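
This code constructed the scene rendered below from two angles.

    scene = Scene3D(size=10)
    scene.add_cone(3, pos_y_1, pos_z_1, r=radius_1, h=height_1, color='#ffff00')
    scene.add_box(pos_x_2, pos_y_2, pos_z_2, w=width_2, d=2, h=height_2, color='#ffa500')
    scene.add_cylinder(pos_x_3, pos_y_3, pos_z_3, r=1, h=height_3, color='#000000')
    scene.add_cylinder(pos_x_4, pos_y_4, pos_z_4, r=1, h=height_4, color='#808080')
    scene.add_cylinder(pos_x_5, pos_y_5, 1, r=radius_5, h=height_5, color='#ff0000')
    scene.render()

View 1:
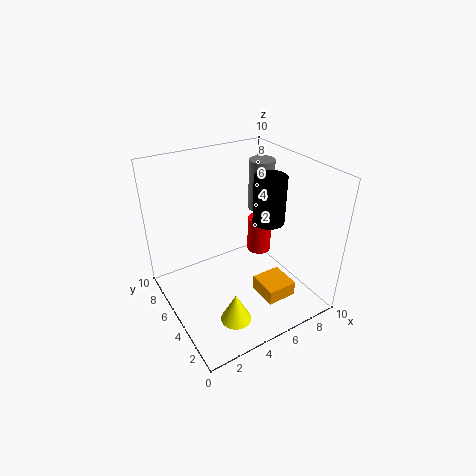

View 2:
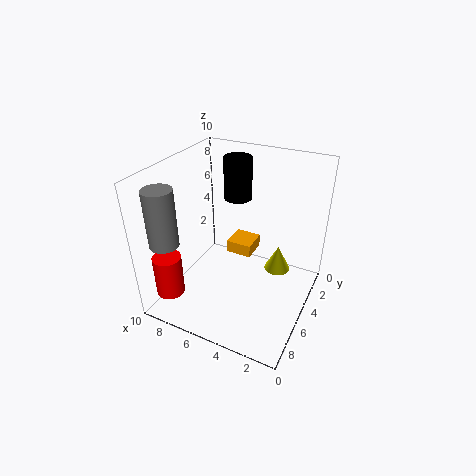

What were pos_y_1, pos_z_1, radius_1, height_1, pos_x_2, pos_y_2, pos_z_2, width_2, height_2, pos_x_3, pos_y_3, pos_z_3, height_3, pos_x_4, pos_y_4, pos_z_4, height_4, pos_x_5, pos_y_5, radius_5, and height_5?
pos_y_1 = 2
pos_z_1 = 1
radius_1 = 1
height_1 = 2
pos_x_2 = 5
pos_y_2 = 1
pos_z_2 = 2
width_2 = 2
height_2 = 1
pos_x_3 = 6
pos_y_3 = 3
pos_z_3 = 7
height_3 = 3
pos_x_4 = 9
pos_y_4 = 8
pos_z_4 = 5
height_4 = 4
pos_x_5 = 9
pos_y_5 = 8
radius_5 = 1
height_5 = 3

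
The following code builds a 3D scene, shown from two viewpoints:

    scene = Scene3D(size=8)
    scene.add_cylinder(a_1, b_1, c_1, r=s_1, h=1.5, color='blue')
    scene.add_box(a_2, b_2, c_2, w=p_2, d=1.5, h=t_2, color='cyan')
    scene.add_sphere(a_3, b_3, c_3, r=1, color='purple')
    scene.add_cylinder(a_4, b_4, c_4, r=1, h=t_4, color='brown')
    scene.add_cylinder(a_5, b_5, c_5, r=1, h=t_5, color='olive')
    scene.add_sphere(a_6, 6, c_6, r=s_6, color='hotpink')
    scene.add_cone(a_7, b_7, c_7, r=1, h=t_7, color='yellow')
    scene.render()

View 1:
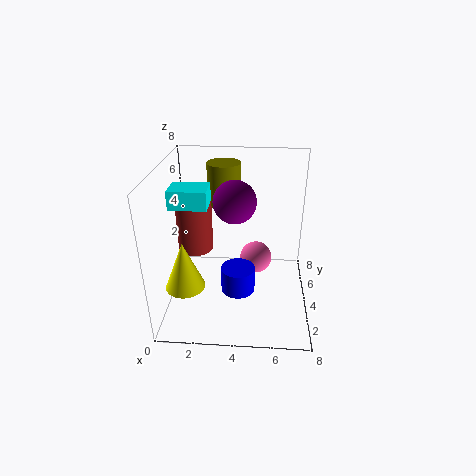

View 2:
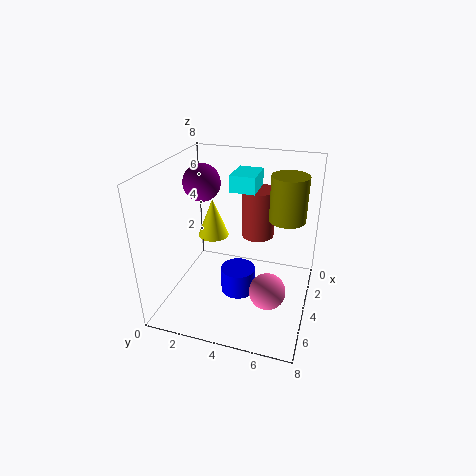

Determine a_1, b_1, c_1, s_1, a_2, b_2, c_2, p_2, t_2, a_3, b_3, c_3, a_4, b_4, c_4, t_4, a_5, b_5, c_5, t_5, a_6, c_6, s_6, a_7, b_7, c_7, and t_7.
a_1 = 4
b_1 = 4
c_1 = 0.5
s_1 = 1
a_2 = 0.5
b_2 = 3
c_2 = 6
p_2 = 2
t_2 = 1
a_3 = 4
b_3 = 2
c_3 = 7
a_4 = 1.5
b_4 = 4.5
c_4 = 3
t_4 = 3
a_5 = 3
b_5 = 6.5
c_5 = 5
t_5 = 2.5
a_6 = 5
c_6 = 1.5
s_6 = 1
a_7 = 1.5
b_7 = 1.5
c_7 = 2.5
t_7 = 2.5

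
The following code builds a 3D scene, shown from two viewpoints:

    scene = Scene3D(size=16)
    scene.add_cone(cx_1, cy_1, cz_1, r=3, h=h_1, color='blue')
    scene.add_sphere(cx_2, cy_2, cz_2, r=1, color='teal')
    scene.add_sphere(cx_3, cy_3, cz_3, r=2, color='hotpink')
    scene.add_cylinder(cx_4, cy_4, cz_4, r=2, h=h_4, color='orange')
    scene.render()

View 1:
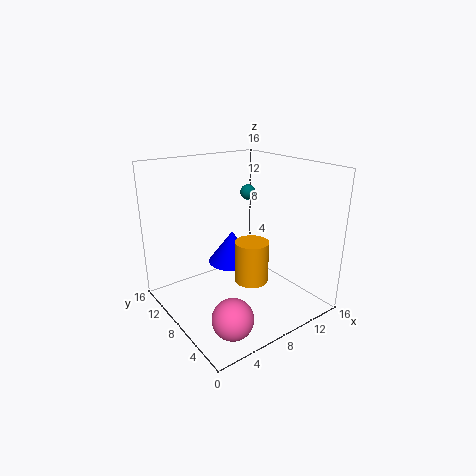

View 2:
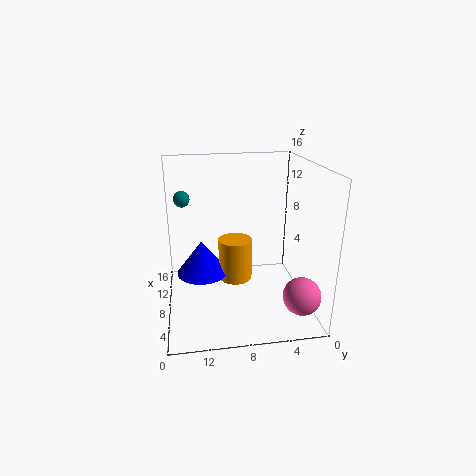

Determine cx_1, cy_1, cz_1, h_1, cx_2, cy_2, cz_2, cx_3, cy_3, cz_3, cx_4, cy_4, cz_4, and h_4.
cx_1 = 10
cy_1 = 12
cz_1 = 3
h_1 = 4
cx_2 = 14
cy_2 = 14
cz_2 = 11
cx_3 = 3
cy_3 = 2
cz_3 = 3
cx_4 = 10
cy_4 = 8
cz_4 = 2
h_4 = 5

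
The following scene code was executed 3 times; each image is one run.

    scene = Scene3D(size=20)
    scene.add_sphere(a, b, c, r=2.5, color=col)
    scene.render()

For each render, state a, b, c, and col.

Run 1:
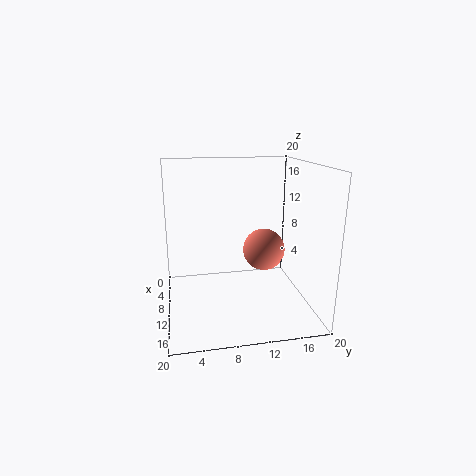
a = 16, b = 12, c = 10.5, col = 'salmon'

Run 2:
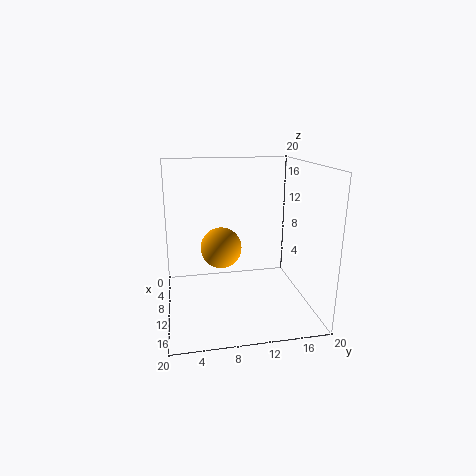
a = 14.5, b = 7, c = 10.5, col = 'orange'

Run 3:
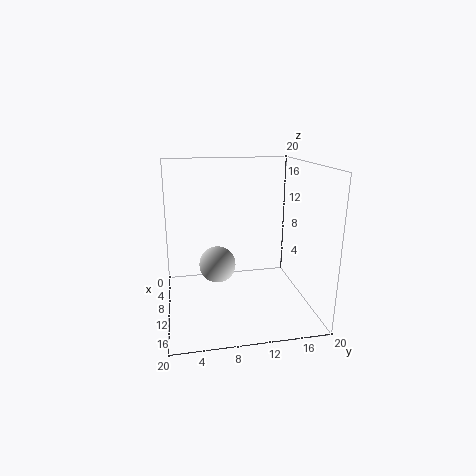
a = 10.5, b = 7, c = 6.5, col = 'lightgray'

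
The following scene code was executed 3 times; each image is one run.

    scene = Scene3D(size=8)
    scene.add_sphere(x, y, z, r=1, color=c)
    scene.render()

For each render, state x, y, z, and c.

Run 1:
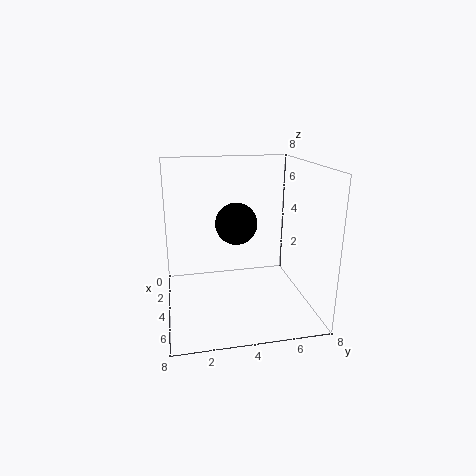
x = 6, y = 3.5, z = 5.5, c = 'black'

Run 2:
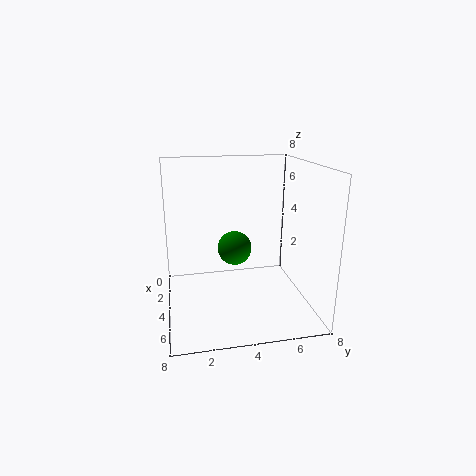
x = 3, y = 4, z = 3, c = 'green'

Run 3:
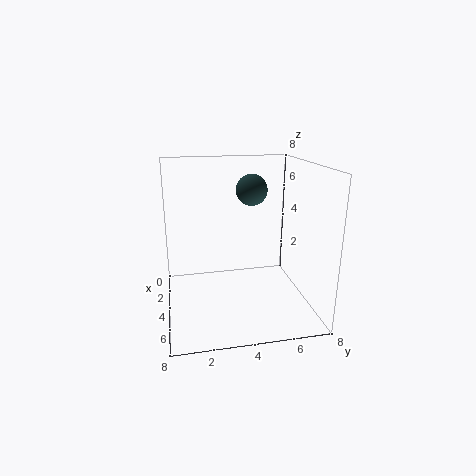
x = 1, y = 5.5, z = 6, c = 'darkslategray'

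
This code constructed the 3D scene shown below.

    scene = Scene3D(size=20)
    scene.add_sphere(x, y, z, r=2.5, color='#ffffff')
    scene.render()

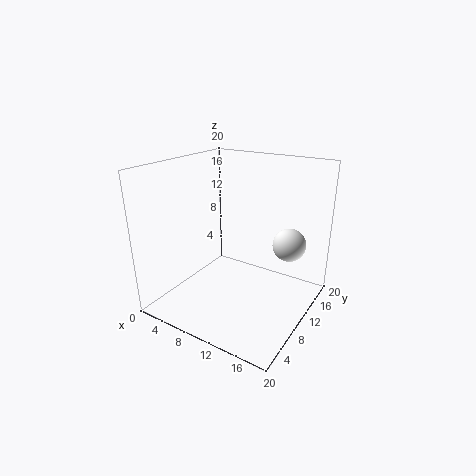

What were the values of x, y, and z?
x = 15
y = 16.5
z = 7.5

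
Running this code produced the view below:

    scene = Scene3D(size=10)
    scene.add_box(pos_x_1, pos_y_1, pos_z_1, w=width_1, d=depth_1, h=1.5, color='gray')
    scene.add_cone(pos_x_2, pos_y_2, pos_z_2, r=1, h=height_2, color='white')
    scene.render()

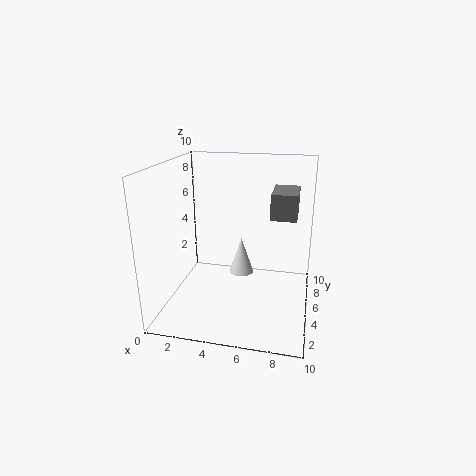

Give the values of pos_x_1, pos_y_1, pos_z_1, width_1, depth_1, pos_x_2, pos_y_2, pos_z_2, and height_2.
pos_x_1 = 7.5, pos_y_1 = 2, pos_z_1 = 7.5, width_1 = 1.5, depth_1 = 2.5, pos_x_2 = 4.5, pos_y_2 = 8.5, pos_z_2 = 0.5, height_2 = 3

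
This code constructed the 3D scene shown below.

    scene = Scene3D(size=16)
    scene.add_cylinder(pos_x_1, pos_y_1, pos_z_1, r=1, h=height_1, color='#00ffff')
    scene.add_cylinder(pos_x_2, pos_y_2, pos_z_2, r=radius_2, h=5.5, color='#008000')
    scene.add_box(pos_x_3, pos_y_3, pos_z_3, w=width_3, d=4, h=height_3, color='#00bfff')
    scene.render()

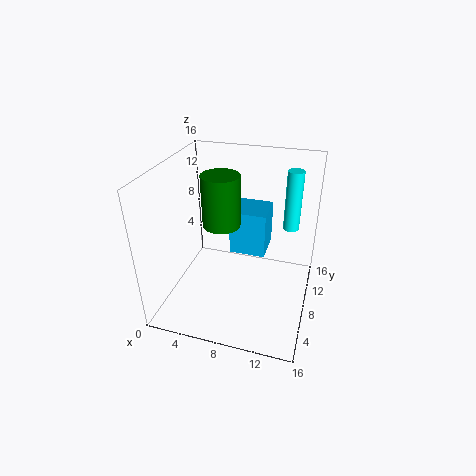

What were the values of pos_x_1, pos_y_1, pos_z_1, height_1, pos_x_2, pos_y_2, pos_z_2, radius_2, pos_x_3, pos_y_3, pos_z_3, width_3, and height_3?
pos_x_1 = 13, pos_y_1 = 14.5, pos_z_1 = 6.5, height_1 = 7.5, pos_x_2 = 6.5, pos_y_2 = 7, pos_z_2 = 10, radius_2 = 2, pos_x_3 = 7, pos_y_3 = 8, pos_z_3 = 6, width_3 = 4, height_3 = 5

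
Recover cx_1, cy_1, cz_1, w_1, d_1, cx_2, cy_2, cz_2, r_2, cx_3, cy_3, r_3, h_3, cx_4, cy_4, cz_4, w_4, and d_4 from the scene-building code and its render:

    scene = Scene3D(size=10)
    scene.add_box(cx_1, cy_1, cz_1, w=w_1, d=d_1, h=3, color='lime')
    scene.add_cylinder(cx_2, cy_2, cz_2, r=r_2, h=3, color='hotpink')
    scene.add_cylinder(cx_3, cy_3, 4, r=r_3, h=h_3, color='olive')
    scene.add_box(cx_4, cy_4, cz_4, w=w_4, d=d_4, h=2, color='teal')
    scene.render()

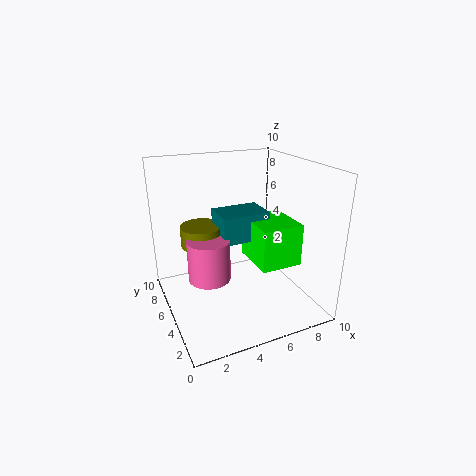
cx_1 = 6, cy_1 = 3, cz_1 = 3, w_1 = 3, d_1 = 3.5, cx_2 = 3, cy_2 = 5.5, cz_2 = 2, r_2 = 1.5, cx_3 = 3, cy_3 = 7, r_3 = 1.5, h_3 = 1.5, cx_4 = 4, cy_4 = 5, cz_4 = 4.5, w_4 = 3.5, d_4 = 2.5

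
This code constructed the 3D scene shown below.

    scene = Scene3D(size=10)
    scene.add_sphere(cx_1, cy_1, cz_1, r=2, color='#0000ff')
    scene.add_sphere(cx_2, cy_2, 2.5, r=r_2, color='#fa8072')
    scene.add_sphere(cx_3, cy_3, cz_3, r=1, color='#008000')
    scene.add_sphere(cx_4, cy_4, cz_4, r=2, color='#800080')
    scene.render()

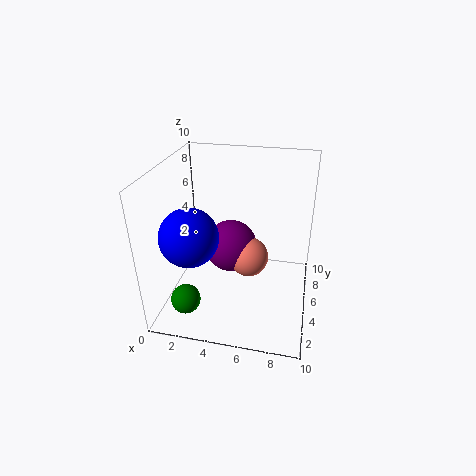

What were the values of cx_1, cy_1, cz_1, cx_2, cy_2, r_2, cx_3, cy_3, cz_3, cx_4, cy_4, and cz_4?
cx_1 = 2; cy_1 = 3.5; cz_1 = 5.5; cx_2 = 5.5; cy_2 = 6.5; r_2 = 1.5; cx_3 = 2; cy_3 = 2; cz_3 = 1.5; cx_4 = 4; cy_4 = 7; cz_4 = 3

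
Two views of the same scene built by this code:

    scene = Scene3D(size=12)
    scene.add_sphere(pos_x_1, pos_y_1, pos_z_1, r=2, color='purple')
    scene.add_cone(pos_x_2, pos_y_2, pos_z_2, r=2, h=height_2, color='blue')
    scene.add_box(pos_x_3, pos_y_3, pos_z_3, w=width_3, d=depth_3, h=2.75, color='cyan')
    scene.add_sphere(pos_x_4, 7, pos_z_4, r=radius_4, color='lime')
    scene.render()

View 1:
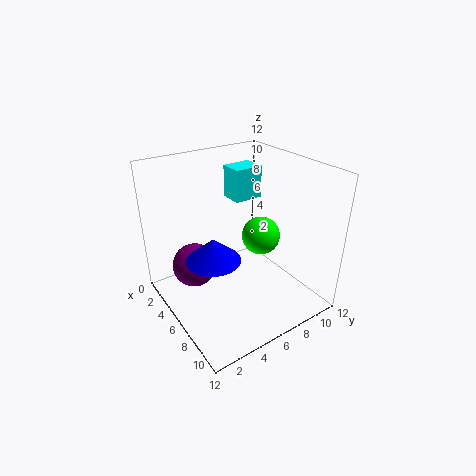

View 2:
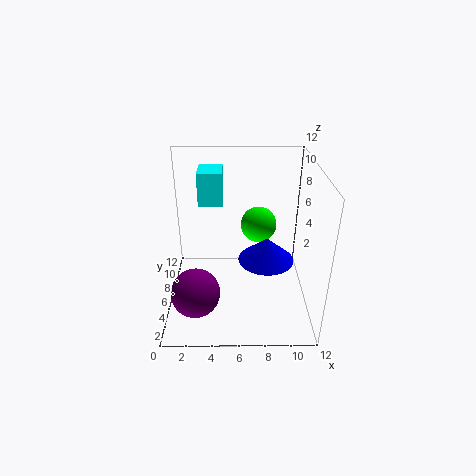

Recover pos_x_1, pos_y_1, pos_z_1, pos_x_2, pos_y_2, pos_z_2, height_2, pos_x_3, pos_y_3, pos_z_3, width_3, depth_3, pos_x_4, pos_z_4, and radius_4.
pos_x_1 = 2.5
pos_y_1 = 3.5
pos_z_1 = 2.25
pos_x_2 = 8
pos_y_2 = 2.5
pos_z_2 = 6.25
height_2 = 1.75
pos_x_3 = 2.75
pos_y_3 = 6.75
pos_z_3 = 8.5
width_3 = 2
depth_3 = 2.5
pos_x_4 = 7.75
pos_z_4 = 6.75
radius_4 = 1.5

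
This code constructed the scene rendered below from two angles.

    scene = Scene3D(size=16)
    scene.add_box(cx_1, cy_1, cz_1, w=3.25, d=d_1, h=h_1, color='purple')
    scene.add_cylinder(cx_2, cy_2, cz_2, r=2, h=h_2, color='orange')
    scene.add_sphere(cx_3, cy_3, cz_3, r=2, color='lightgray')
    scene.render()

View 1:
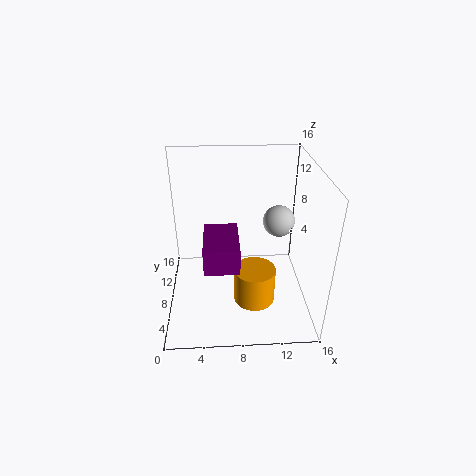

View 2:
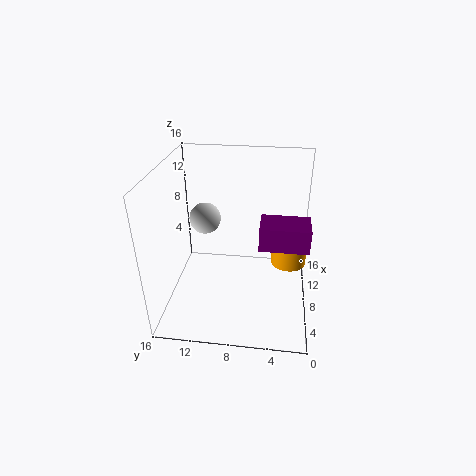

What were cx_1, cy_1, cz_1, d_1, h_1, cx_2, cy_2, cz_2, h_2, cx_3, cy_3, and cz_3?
cx_1 = 4.5; cy_1 = 0.5; cz_1 = 8.75; d_1 = 5; h_1 = 2.5; cx_2 = 9.25; cy_2 = 2.25; cz_2 = 4.5; h_2 = 3.5; cx_3 = 13.5; cy_3 = 13; cz_3 = 7.25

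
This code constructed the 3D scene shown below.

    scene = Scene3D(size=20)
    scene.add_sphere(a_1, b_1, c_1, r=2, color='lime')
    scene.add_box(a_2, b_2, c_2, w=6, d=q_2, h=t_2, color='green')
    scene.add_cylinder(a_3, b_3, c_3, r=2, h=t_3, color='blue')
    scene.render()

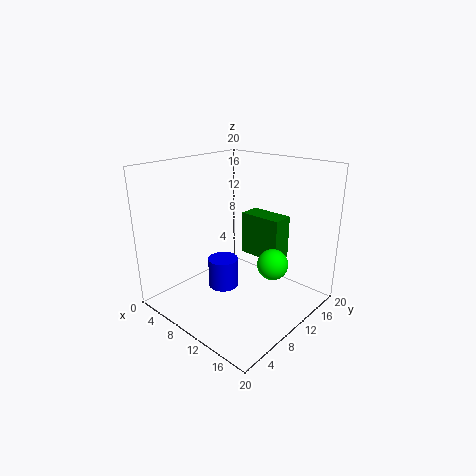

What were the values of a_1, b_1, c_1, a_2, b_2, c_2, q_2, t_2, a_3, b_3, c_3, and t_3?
a_1 = 16, b_1 = 10, c_1 = 8, a_2 = 9, b_2 = 12, c_2 = 7, q_2 = 3, t_2 = 6, a_3 = 10, b_3 = 7, c_3 = 4, t_3 = 4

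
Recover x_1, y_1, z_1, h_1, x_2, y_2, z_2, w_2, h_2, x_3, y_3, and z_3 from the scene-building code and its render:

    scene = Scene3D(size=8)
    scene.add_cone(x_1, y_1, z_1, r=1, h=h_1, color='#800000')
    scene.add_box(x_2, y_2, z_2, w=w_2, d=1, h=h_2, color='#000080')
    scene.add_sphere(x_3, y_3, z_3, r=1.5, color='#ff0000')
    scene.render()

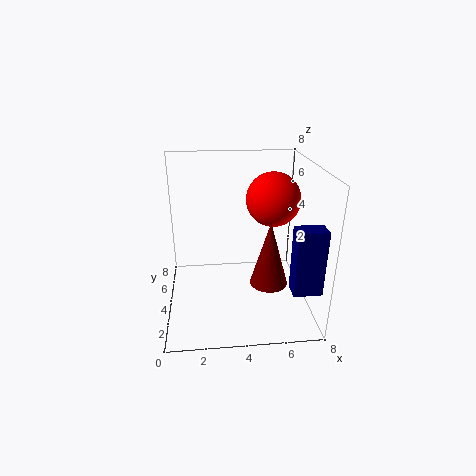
x_1 = 5.5
y_1 = 2.5
z_1 = 2
h_1 = 3.5
x_2 = 6.5
y_2 = 1
z_2 = 2
w_2 = 1.5
h_2 = 3.5
x_3 = 6
y_3 = 4.5
z_3 = 6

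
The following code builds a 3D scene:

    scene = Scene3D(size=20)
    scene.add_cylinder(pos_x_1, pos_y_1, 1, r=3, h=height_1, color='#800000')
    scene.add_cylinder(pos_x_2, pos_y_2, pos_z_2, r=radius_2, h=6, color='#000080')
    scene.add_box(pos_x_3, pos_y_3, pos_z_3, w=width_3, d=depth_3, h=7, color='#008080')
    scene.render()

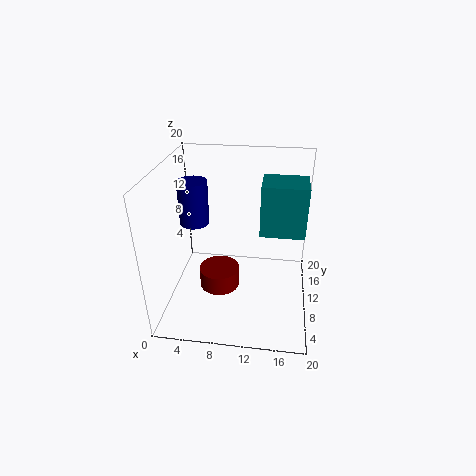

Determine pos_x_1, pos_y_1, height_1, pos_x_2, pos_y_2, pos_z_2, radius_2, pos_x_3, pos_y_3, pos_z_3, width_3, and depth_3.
pos_x_1 = 7, pos_y_1 = 11, height_1 = 3, pos_x_2 = 4, pos_y_2 = 10, pos_z_2 = 12, radius_2 = 2, pos_x_3 = 13, pos_y_3 = 9, pos_z_3 = 11, width_3 = 6, depth_3 = 5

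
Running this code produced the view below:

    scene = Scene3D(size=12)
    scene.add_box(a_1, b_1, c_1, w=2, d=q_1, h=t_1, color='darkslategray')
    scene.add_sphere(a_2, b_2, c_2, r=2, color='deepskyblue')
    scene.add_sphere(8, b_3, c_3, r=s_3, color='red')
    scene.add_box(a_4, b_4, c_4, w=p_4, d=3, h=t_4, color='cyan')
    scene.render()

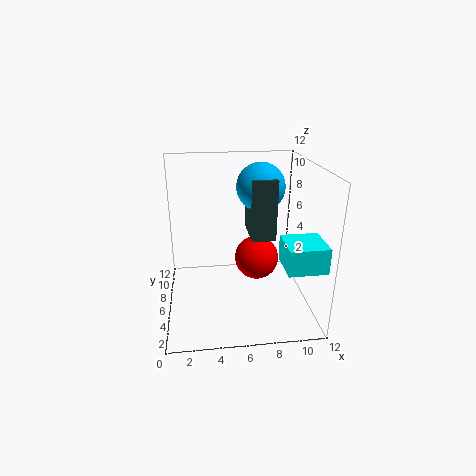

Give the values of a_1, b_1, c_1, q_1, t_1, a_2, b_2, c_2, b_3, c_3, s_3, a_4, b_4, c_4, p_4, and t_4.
a_1 = 7
b_1 = 5
c_1 = 6
q_1 = 4
t_1 = 5
a_2 = 8
b_2 = 7
c_2 = 10
b_3 = 8
c_3 = 3
s_3 = 2
a_4 = 9
b_4 = 1
c_4 = 5
p_4 = 3
t_4 = 2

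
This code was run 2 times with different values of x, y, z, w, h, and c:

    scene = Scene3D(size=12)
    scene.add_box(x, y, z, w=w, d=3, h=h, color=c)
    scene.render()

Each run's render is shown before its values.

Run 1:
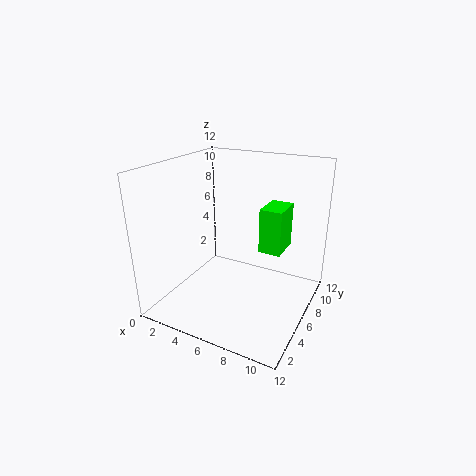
x = 7; y = 8; z = 4; w = 2; h = 4; c = 'lime'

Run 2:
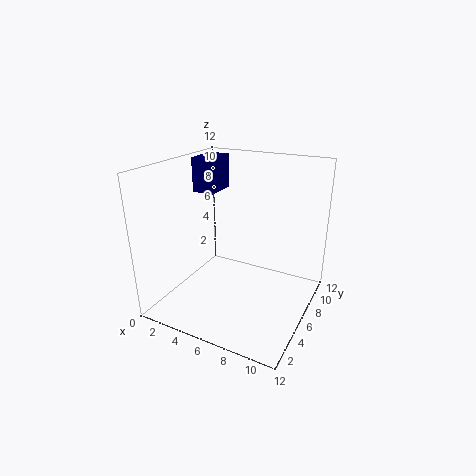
x = 1; y = 7; z = 9; w = 2; h = 3; c = 'navy'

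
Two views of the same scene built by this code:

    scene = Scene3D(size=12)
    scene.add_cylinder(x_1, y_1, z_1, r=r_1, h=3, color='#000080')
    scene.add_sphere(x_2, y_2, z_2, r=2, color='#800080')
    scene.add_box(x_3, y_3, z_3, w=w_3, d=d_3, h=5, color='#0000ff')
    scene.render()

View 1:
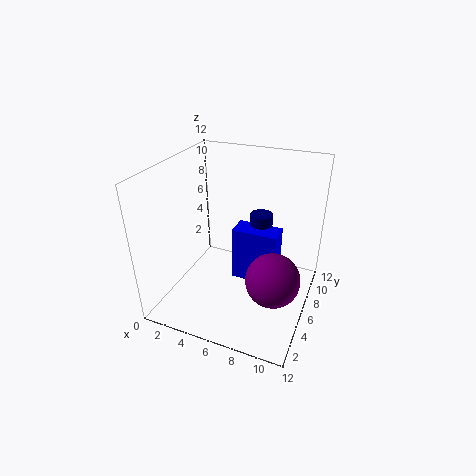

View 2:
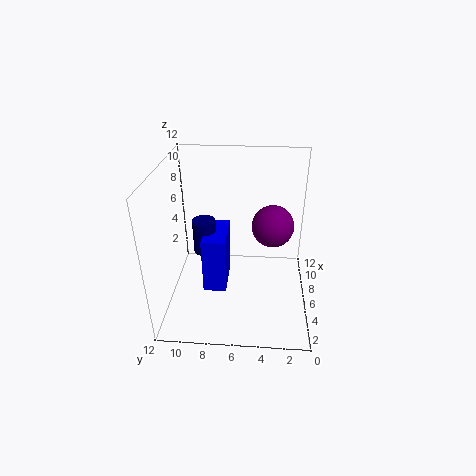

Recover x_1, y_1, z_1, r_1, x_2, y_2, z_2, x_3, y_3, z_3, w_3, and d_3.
x_1 = 7, y_1 = 9, z_1 = 4, r_1 = 1, x_2 = 10, y_2 = 3, z_2 = 5, x_3 = 5, y_3 = 7, z_3 = 1, w_3 = 4, d_3 = 2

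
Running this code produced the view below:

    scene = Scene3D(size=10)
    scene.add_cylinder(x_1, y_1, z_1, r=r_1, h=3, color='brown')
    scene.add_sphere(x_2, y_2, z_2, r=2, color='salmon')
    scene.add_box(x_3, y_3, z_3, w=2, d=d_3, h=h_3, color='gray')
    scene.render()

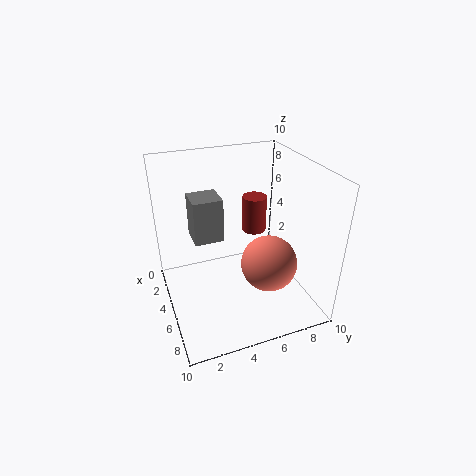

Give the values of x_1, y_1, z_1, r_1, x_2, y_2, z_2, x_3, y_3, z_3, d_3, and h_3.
x_1 = 1
y_1 = 8
z_1 = 3
r_1 = 1
x_2 = 6
y_2 = 7
z_2 = 3
x_3 = 3
y_3 = 2
z_3 = 5
d_3 = 2
h_3 = 3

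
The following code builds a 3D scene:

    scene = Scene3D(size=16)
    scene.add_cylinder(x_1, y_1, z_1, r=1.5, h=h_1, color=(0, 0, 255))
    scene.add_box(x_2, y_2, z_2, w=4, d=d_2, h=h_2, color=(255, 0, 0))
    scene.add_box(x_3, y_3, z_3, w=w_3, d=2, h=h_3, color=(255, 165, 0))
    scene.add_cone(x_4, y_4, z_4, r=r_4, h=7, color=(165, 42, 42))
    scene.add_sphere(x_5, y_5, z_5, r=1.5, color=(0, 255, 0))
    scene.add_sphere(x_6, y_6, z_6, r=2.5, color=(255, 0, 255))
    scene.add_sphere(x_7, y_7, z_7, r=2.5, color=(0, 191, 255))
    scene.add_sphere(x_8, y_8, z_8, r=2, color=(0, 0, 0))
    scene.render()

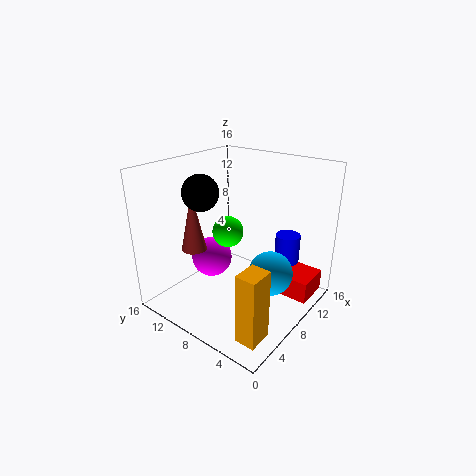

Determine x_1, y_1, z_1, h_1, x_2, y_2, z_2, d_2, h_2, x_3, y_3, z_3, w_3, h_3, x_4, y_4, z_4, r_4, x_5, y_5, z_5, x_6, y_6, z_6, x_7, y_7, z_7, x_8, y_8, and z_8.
x_1 = 14; y_1 = 5; z_1 = 0.5; h_1 = 6.5; x_2 = 10.5; y_2 = 0.5; z_2 = 1; d_2 = 4.5; h_2 = 2.5; x_3 = 0.5; y_3 = 0.5; z_3 = 2; w_3 = 2.5; h_3 = 7; x_4 = 6.5; y_4 = 13.5; z_4 = 5.5; r_4 = 1.5; x_5 = 4.5; y_5 = 6.5; z_5 = 10.5; x_6 = 9; y_6 = 13; z_6 = 3.5; x_7 = 9.5; y_7 = 4.5; z_7 = 4; x_8 = 6; y_8 = 11.5; z_8 = 13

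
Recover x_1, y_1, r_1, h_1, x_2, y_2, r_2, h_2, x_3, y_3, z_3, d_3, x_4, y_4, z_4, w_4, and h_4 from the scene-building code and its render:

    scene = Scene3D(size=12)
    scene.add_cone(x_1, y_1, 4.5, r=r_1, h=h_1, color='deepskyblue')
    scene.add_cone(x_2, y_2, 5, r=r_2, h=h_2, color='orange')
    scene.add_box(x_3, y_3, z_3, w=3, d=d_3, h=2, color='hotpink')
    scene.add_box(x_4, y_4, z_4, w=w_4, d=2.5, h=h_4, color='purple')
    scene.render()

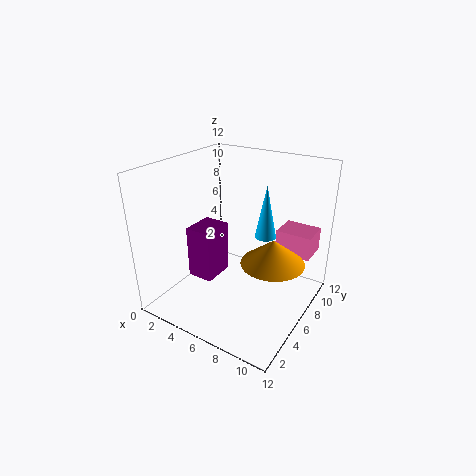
x_1 = 6.5; y_1 = 10; r_1 = 1; h_1 = 5; x_2 = 9.5; y_2 = 5.5; r_2 = 2.5; h_2 = 2; x_3 = 8.5; y_3 = 8; z_3 = 4.5; d_3 = 2.5; x_4 = 4; y_4 = 2; z_4 = 4; w_4 = 2; h_4 = 4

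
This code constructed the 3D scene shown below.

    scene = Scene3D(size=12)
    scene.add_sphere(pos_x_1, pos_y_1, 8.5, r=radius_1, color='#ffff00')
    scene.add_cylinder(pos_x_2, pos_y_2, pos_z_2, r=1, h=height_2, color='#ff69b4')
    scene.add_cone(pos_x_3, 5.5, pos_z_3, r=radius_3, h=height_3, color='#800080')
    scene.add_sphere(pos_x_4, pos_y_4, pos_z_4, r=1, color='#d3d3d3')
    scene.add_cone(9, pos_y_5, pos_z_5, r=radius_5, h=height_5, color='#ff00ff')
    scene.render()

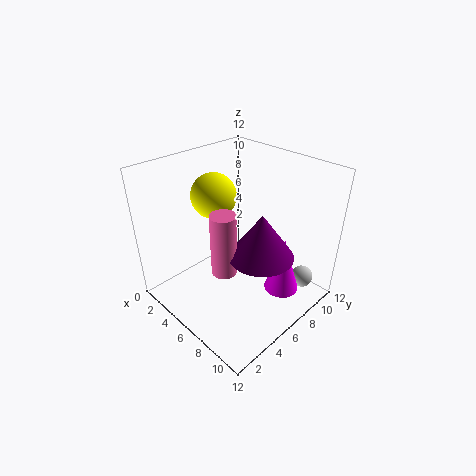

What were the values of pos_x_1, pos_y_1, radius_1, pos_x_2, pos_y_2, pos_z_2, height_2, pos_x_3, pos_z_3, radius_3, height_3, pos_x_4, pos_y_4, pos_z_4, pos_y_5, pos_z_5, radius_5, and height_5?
pos_x_1 = 2.5; pos_y_1 = 6.5; radius_1 = 2; pos_x_2 = 7; pos_y_2 = 3.5; pos_z_2 = 4.5; height_2 = 5; pos_x_3 = 9; pos_z_3 = 6; radius_3 = 2.5; height_3 = 3.5; pos_x_4 = 9.5; pos_y_4 = 11; pos_z_4 = 1; pos_y_5 = 8.5; pos_z_5 = 1; radius_5 = 1.5; height_5 = 5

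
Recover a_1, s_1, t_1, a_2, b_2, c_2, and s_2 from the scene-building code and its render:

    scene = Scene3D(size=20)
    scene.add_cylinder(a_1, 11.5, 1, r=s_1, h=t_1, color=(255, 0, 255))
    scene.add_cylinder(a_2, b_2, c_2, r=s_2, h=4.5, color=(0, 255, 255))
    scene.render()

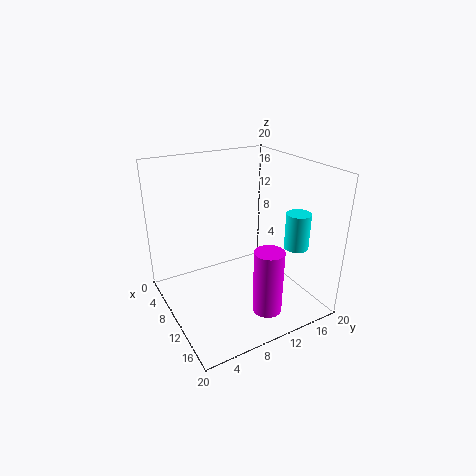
a_1 = 15.5
s_1 = 2
t_1 = 9
a_2 = 17.5
b_2 = 14
c_2 = 11
s_2 = 1.5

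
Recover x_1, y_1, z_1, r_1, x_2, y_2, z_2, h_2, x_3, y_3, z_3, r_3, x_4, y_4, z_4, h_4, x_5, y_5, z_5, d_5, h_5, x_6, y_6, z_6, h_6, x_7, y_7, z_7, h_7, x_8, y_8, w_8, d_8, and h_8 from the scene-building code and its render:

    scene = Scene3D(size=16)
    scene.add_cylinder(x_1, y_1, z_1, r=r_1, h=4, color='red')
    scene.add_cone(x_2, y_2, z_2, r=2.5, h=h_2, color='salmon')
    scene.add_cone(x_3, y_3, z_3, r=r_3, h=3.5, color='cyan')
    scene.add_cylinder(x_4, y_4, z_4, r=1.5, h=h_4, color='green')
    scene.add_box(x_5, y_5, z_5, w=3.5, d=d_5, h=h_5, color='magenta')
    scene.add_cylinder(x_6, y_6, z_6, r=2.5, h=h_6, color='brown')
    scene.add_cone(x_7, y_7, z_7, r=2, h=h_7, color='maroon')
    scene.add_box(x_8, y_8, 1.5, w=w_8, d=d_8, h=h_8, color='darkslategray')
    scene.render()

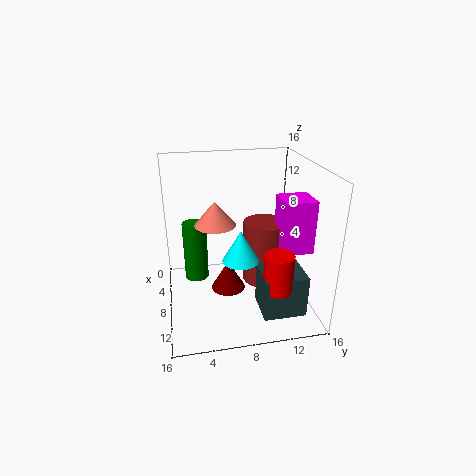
x_1 = 13.5
y_1 = 11
z_1 = 4.5
r_1 = 1.5
x_2 = 4
y_2 = 6
z_2 = 8
h_2 = 3
x_3 = 9.5
y_3 = 8
z_3 = 6
r_3 = 2
x_4 = 3
y_4 = 3.5
z_4 = 0.5
h_4 = 7.5
x_5 = 7
y_5 = 12.5
z_5 = 6.5
d_5 = 3.5
h_5 = 6
x_6 = 6.5
y_6 = 11.5
z_6 = 1.5
h_6 = 7.5
x_7 = 7
y_7 = 7
z_7 = 1
h_7 = 3.5
x_8 = 10.5
y_8 = 9.5
w_8 = 4
d_8 = 4.5
h_8 = 4.5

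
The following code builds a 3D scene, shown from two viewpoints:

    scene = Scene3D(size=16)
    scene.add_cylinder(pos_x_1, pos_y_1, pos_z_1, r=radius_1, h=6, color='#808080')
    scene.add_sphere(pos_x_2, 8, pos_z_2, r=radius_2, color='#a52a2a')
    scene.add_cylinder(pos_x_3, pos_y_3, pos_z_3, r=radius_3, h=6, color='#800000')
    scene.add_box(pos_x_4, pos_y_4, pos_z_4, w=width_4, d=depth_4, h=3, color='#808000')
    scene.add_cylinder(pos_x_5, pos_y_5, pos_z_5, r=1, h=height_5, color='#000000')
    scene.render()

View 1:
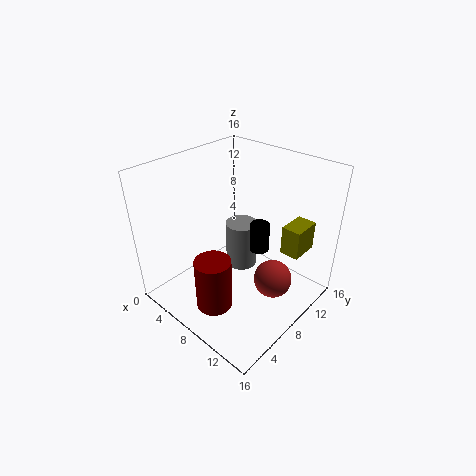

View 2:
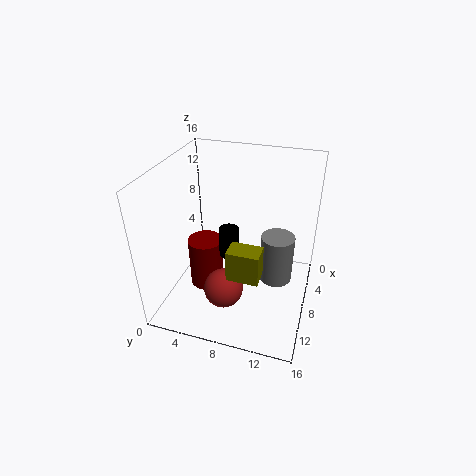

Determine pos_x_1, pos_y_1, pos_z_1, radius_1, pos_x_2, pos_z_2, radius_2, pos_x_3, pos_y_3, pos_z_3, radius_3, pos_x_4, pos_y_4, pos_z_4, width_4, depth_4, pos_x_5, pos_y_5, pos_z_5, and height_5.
pos_x_1 = 5; pos_y_1 = 12; pos_z_1 = 1; radius_1 = 2; pos_x_2 = 13; pos_z_2 = 5; radius_2 = 2; pos_x_3 = 8; pos_y_3 = 4; pos_z_3 = 1; radius_3 = 2; pos_x_4 = 13; pos_y_4 = 9; pos_z_4 = 8; width_4 = 2; depth_4 = 3; pos_x_5 = 11; pos_y_5 = 8; pos_z_5 = 8; height_5 = 3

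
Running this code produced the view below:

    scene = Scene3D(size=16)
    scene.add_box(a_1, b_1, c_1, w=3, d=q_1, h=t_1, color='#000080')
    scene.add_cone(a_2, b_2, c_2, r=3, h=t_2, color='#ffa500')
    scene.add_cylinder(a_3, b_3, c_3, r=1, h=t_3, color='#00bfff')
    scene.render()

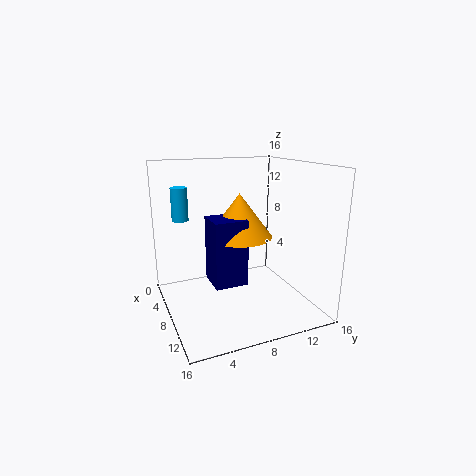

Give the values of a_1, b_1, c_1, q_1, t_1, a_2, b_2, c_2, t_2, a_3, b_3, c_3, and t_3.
a_1 = 12
b_1 = 3
c_1 = 6
q_1 = 3
t_1 = 6
a_2 = 13
b_2 = 6
c_2 = 10
t_2 = 4
a_3 = 2
b_3 = 3
c_3 = 9
t_3 = 4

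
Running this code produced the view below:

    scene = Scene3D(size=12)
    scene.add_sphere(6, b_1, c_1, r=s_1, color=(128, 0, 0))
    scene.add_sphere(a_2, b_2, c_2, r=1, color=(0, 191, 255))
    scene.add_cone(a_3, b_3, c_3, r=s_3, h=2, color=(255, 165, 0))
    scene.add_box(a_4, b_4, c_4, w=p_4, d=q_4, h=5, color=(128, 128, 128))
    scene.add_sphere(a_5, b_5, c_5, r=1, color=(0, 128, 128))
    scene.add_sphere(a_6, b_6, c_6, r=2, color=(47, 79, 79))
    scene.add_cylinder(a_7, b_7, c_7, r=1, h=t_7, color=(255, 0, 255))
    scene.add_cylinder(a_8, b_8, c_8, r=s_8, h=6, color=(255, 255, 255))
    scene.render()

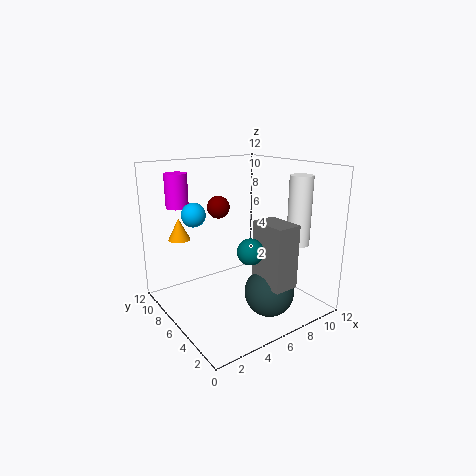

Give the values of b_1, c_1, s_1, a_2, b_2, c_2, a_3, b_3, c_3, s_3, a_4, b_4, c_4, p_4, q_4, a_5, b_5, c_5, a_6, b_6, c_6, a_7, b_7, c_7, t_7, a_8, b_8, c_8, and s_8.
b_1 = 9
c_1 = 8
s_1 = 1
a_2 = 3
b_2 = 8
c_2 = 8
a_3 = 3
b_3 = 11
c_3 = 5
s_3 = 1
a_4 = 6
b_4 = 1
c_4 = 3
p_4 = 2
q_4 = 3
a_5 = 5
b_5 = 3
c_5 = 6
a_6 = 7
b_6 = 3
c_6 = 2
a_7 = 3
b_7 = 11
c_7 = 8
t_7 = 3
a_8 = 11
b_8 = 4
c_8 = 5
s_8 = 1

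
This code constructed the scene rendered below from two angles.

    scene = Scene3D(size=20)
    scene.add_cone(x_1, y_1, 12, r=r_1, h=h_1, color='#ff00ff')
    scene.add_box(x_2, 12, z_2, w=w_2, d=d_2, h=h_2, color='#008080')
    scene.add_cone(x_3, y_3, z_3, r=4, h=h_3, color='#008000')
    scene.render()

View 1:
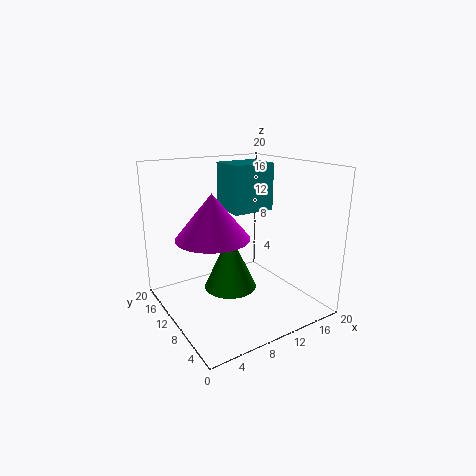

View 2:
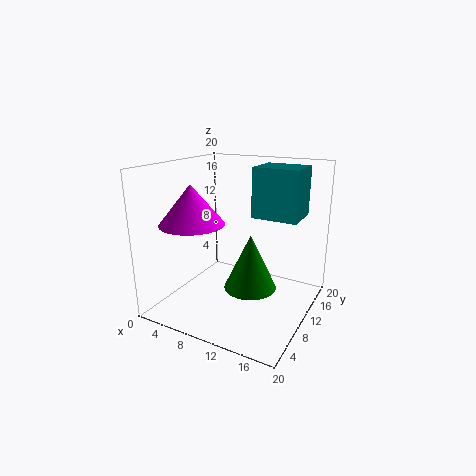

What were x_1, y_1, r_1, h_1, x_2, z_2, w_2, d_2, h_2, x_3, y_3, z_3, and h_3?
x_1 = 4.5
y_1 = 7
r_1 = 4.5
h_1 = 5.5
x_2 = 11
z_2 = 12.5
w_2 = 6.5
d_2 = 5.5
h_2 = 7
x_3 = 10.5
y_3 = 13
z_3 = 1
h_3 = 8.5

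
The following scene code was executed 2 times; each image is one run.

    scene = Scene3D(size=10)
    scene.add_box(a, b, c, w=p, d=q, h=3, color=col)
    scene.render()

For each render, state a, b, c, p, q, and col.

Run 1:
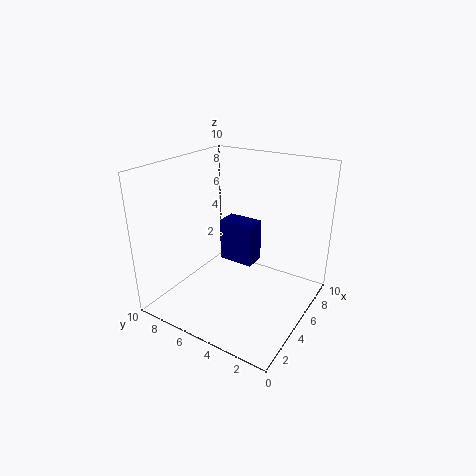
a = 5, b = 4, c = 3, p = 1.5, q = 2.5, col = 'navy'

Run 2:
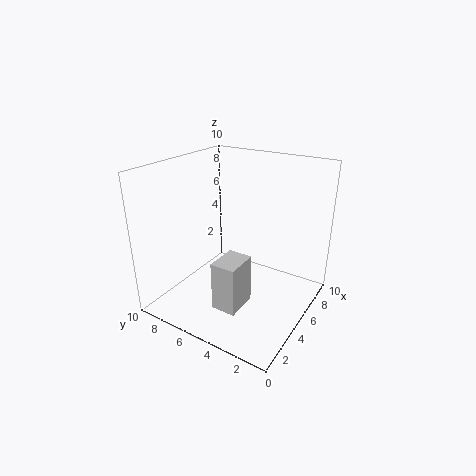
a = 0.5, b = 2.5, c = 2.5, p = 2, q = 1.5, col = 'lightgray'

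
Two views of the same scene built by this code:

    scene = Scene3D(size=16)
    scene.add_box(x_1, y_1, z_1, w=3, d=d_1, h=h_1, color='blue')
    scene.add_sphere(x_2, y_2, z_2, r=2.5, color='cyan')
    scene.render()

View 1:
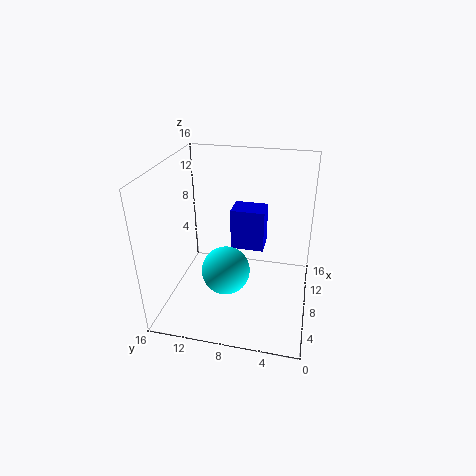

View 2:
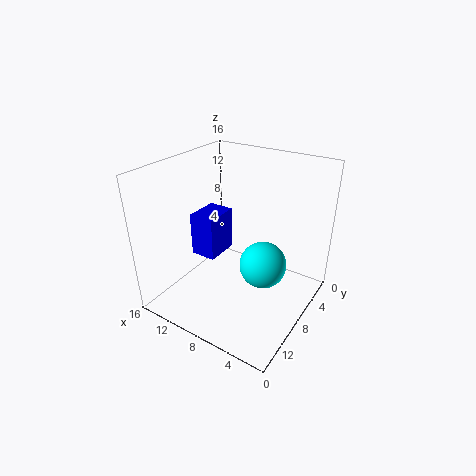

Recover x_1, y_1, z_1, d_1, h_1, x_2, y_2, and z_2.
x_1 = 10.5
y_1 = 5.5
z_1 = 5
d_1 = 4
h_1 = 5
x_2 = 4.5
y_2 = 8.5
z_2 = 6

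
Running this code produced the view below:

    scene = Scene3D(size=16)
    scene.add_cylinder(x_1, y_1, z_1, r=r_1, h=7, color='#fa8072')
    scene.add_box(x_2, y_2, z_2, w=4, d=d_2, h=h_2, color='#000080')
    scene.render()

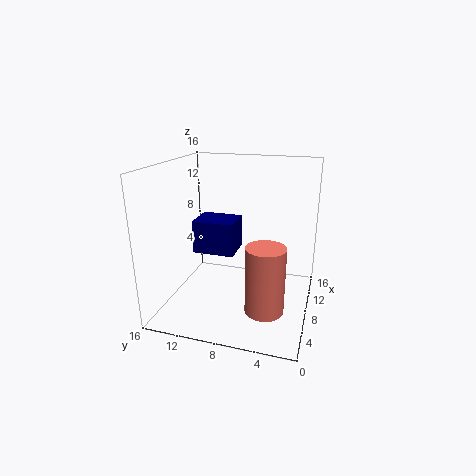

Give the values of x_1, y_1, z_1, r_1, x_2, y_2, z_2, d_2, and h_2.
x_1 = 4, y_1 = 4, z_1 = 2, r_1 = 2, x_2 = 9, y_2 = 9, z_2 = 5, d_2 = 5, h_2 = 4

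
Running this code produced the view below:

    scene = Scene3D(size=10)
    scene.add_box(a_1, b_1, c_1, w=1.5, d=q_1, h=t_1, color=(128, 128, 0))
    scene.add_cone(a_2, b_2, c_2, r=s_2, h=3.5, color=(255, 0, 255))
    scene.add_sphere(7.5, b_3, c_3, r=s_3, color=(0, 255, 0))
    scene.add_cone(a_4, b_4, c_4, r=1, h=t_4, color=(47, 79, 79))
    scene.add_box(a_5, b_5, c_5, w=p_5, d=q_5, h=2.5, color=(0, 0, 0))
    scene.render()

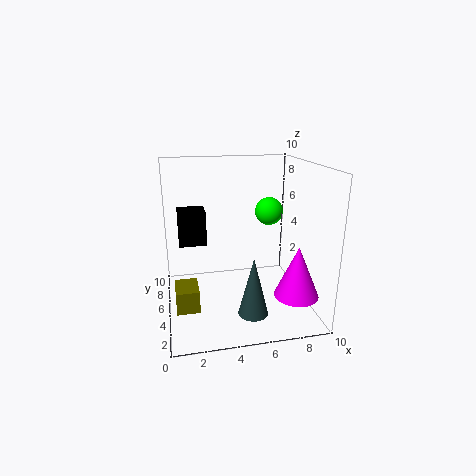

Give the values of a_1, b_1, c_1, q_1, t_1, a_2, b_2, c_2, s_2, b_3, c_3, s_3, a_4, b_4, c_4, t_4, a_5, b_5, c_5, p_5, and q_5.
a_1 = 0.5; b_1 = 2.5; c_1 = 1; q_1 = 2; t_1 = 1.5; a_2 = 8.5; b_2 = 2.5; c_2 = 1.5; s_2 = 1.5; b_3 = 6; c_3 = 6.5; s_3 = 1; a_4 = 5.5; b_4 = 2.5; c_4 = 0.5; t_4 = 4; a_5 = 1; b_5 = 6.5; c_5 = 4; p_5 = 2; q_5 = 2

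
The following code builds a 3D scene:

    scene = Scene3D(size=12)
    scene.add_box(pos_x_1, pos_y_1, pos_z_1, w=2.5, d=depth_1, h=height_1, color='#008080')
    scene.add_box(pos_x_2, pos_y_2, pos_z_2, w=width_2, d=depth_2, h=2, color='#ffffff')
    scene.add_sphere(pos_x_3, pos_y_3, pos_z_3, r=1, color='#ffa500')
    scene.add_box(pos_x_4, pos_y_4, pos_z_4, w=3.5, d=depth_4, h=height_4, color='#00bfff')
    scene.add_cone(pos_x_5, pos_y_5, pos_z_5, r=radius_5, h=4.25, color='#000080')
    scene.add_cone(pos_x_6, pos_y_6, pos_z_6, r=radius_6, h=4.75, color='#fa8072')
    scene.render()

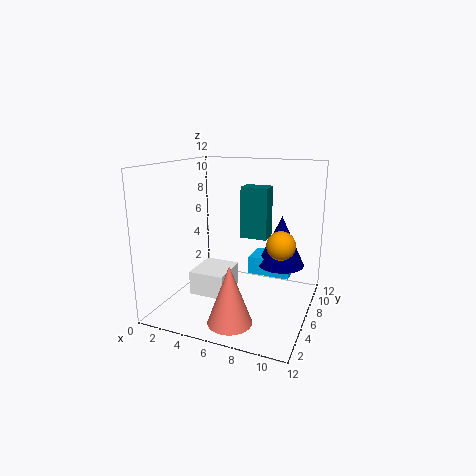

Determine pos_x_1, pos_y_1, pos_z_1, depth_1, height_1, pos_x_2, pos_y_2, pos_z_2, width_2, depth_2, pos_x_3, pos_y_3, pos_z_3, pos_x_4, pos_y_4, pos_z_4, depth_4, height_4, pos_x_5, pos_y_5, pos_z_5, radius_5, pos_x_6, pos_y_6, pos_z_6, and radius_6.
pos_x_1 = 5, pos_y_1 = 9, pos_z_1 = 5, depth_1 = 1.75, height_1 = 4.75, pos_x_2 = 2.5, pos_y_2 = 3.75, pos_z_2 = 1.25, width_2 = 3, depth_2 = 3.5, pos_x_3 = 10.5, pos_y_3 = 2.75, pos_z_3 = 7, pos_x_4 = 6.75, pos_y_4 = 6.5, pos_z_4 = 2.75, depth_4 = 2.5, height_4 = 1.5, pos_x_5 = 9.25, pos_y_5 = 7.75, pos_z_5 = 3.5, radius_5 = 2, pos_x_6 = 6.75, pos_y_6 = 2.5, pos_z_6 = 0.25, radius_6 = 1.75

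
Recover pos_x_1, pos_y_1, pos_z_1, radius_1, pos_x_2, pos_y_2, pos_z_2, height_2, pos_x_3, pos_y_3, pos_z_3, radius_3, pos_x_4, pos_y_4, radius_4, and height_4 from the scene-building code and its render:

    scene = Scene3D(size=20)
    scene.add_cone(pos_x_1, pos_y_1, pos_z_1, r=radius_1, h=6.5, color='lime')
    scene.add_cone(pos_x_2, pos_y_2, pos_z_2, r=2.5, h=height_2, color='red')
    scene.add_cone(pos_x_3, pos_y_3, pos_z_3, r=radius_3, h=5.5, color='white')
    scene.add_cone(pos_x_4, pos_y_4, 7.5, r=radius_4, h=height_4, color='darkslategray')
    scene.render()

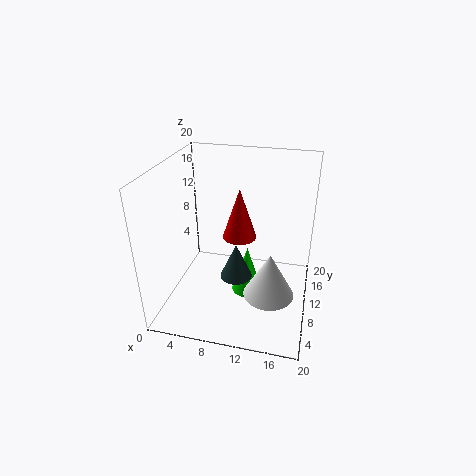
pos_x_1 = 12, pos_y_1 = 7, pos_z_1 = 4, radius_1 = 2, pos_x_2 = 9.5, pos_y_2 = 13, pos_z_2 = 8.5, height_2 = 7.5, pos_x_3 = 15.5, pos_y_3 = 3, pos_z_3 = 7, radius_3 = 3, pos_x_4 = 11, pos_y_4 = 5, radius_4 = 2, height_4 = 4.5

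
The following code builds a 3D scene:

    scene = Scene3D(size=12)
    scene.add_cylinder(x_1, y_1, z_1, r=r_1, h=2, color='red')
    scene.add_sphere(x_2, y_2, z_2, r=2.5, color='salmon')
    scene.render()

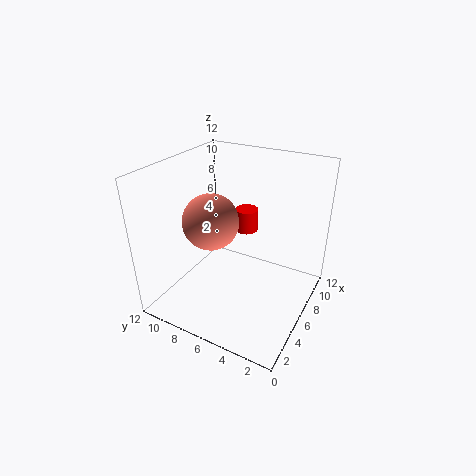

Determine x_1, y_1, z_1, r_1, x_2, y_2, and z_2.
x_1 = 8.5, y_1 = 6.5, z_1 = 5.5, r_1 = 1, x_2 = 6.5, y_2 = 9, z_2 = 6.5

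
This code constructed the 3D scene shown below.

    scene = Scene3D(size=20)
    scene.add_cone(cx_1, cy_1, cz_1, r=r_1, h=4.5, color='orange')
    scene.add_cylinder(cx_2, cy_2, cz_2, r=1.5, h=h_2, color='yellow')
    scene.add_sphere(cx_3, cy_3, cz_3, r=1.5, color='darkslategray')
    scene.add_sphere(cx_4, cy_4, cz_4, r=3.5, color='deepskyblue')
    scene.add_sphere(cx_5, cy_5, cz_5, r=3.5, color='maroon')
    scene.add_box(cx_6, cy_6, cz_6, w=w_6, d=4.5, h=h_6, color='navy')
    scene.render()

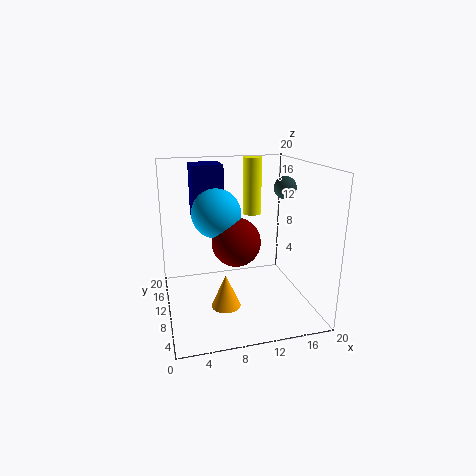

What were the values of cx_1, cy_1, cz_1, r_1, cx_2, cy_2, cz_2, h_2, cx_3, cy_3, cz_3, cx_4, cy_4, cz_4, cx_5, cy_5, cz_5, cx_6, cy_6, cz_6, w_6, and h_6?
cx_1 = 7.5; cy_1 = 7; cz_1 = 1.5; r_1 = 2; cx_2 = 14.5; cy_2 = 18; cz_2 = 11; h_2 = 9; cx_3 = 16; cy_3 = 8.5; cz_3 = 17; cx_4 = 7.5; cy_4 = 12.5; cz_4 = 13; cx_5 = 10; cy_5 = 11; cz_5 = 9; cx_6 = 4.5; cy_6 = 14; cz_6 = 11.5; w_6 = 4.5; h_6 = 8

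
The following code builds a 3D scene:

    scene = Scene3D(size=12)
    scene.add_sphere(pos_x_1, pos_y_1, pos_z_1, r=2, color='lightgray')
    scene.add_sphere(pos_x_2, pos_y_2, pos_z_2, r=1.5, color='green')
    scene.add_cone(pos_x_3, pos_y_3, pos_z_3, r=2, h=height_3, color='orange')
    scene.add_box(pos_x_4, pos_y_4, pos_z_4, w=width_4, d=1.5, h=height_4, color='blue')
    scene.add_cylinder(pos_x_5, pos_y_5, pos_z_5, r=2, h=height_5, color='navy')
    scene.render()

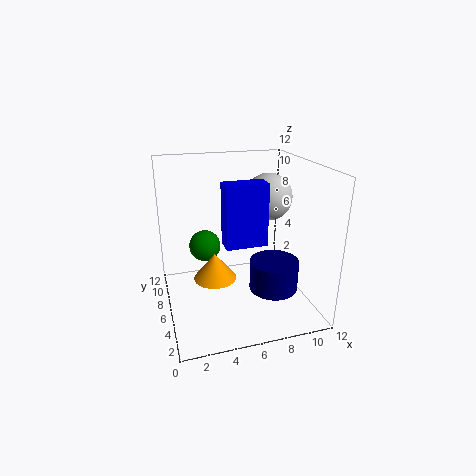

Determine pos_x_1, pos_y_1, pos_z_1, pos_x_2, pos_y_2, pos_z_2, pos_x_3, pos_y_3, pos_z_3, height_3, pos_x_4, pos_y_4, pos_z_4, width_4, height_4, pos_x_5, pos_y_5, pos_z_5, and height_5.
pos_x_1 = 9; pos_y_1 = 7; pos_z_1 = 9; pos_x_2 = 4; pos_y_2 = 10.5; pos_z_2 = 3.5; pos_x_3 = 4.5; pos_y_3 = 8.5; pos_z_3 = 1; height_3 = 2.5; pos_x_4 = 4; pos_y_4 = 2; pos_z_4 = 7; width_4 = 3; height_4 = 4.5; pos_x_5 = 8.5; pos_y_5 = 4; pos_z_5 = 2; height_5 = 2.5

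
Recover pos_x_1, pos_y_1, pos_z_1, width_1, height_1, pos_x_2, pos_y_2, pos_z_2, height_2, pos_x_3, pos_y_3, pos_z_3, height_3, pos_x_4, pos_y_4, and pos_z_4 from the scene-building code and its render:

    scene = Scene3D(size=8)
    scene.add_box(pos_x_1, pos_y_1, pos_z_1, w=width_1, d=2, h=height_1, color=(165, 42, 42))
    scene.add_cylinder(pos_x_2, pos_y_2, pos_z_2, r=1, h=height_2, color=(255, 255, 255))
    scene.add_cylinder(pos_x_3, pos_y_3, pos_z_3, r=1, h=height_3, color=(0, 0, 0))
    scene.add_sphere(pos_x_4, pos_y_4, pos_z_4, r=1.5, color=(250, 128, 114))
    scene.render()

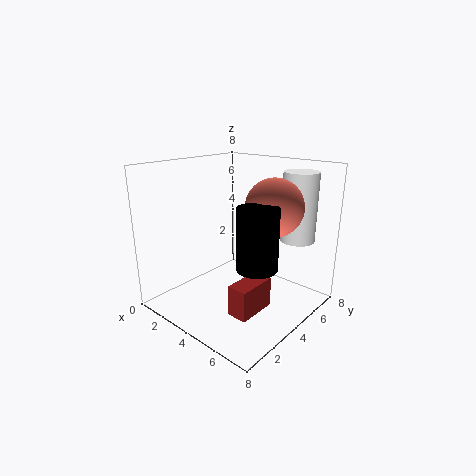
pos_x_1 = 6, pos_y_1 = 1, pos_z_1 = 1.5, width_1 = 1, height_1 = 1.5, pos_x_2 = 6, pos_y_2 = 7, pos_z_2 = 3.5, height_2 = 4, pos_x_3 = 6.5, pos_y_3 = 2.5, pos_z_3 = 3.5, height_3 = 3, pos_x_4 = 6, pos_y_4 = 4.5, pos_z_4 = 6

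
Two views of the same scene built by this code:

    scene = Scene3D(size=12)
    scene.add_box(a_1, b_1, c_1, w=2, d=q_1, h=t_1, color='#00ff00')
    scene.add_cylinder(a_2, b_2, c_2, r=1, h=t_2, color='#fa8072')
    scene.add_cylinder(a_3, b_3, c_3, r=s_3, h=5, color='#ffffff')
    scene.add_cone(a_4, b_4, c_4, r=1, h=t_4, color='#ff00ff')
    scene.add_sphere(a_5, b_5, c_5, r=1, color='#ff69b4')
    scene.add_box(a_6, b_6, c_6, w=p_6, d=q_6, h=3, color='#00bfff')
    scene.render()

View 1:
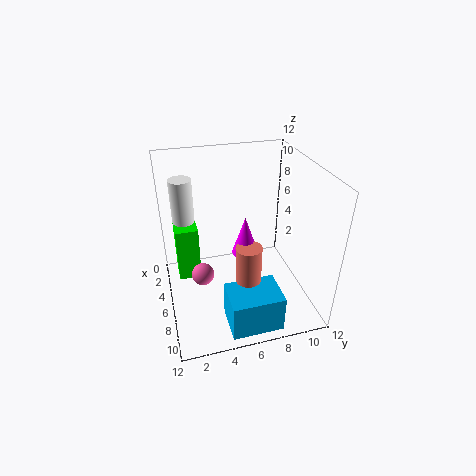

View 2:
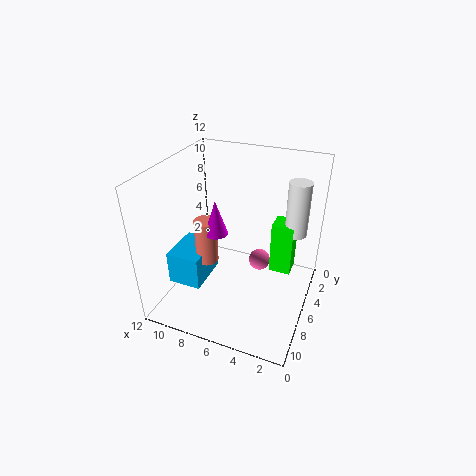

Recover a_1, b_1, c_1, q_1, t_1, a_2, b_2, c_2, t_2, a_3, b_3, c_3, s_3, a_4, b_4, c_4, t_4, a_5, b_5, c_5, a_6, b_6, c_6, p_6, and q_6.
a_1 = 2
b_1 = 1
c_1 = 1
q_1 = 2
t_1 = 5
a_2 = 9
b_2 = 6
c_2 = 3
t_2 = 4
a_3 = 2
b_3 = 2
c_3 = 5
s_3 = 1
a_4 = 8
b_4 = 6
c_4 = 6
t_4 = 3
a_5 = 5
b_5 = 3
c_5 = 2
a_6 = 9
b_6 = 4
c_6 = 1
p_6 = 3
q_6 = 4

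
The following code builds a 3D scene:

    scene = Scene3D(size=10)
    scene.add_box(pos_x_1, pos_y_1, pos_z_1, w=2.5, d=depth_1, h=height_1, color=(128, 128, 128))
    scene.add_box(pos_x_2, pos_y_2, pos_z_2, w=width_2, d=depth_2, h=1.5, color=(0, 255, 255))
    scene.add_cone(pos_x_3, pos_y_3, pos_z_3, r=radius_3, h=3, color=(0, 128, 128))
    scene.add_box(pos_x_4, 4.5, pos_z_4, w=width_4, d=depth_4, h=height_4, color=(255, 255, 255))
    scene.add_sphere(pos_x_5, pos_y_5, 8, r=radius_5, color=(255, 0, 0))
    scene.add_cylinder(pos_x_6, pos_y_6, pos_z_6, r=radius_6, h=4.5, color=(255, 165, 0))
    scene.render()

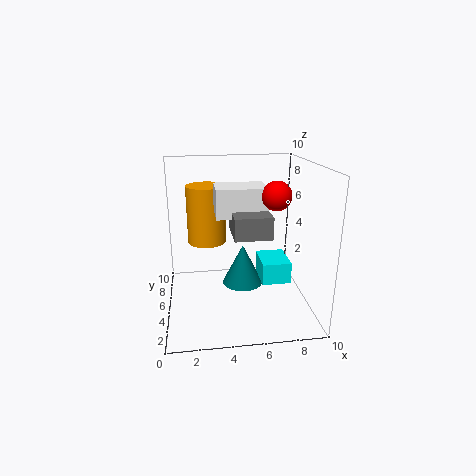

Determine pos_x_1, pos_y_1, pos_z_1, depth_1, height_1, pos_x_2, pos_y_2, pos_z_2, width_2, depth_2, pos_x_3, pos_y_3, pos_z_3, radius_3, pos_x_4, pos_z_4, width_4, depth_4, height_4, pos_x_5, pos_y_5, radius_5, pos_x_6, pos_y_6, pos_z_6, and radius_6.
pos_x_1 = 4.5
pos_y_1 = 3
pos_z_1 = 5.5
depth_1 = 3
height_1 = 1.5
pos_x_2 = 6.5
pos_y_2 = 3.5
pos_z_2 = 2
width_2 = 2
depth_2 = 2.5
pos_x_3 = 5.5
pos_y_3 = 6
pos_z_3 = 1
radius_3 = 1.5
pos_x_4 = 3.5
pos_z_4 = 6.5
width_4 = 3.5
depth_4 = 2.5
height_4 = 2
pos_x_5 = 7.5
pos_y_5 = 4.5
radius_5 = 1
pos_x_6 = 3
pos_y_6 = 8.5
pos_z_6 = 3.5
radius_6 = 1.5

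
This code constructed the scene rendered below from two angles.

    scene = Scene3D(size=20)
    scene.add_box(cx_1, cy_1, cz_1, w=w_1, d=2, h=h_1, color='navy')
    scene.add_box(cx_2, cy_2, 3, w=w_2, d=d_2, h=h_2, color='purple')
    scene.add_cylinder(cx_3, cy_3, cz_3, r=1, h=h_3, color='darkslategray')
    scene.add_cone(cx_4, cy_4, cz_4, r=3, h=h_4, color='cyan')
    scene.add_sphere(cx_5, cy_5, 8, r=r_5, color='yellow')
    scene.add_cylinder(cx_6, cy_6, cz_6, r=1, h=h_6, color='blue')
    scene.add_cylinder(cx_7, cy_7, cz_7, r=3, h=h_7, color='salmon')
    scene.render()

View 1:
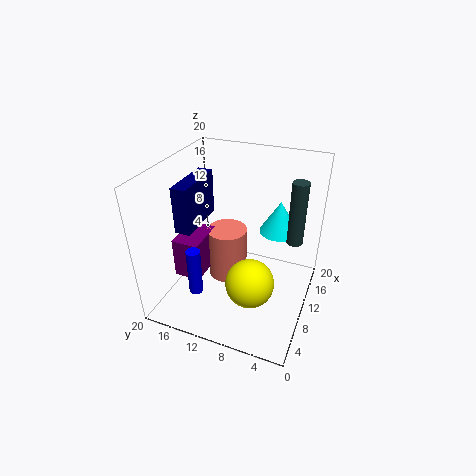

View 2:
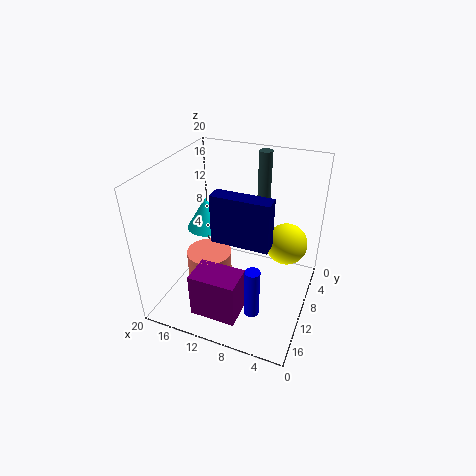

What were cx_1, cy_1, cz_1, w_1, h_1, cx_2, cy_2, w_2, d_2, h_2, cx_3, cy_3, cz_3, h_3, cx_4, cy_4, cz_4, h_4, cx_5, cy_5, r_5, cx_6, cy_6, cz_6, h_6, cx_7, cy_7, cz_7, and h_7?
cx_1 = 4, cy_1 = 14, cz_1 = 13, w_1 = 7, h_1 = 6, cx_2 = 7, cy_2 = 15, w_2 = 6, d_2 = 4, h_2 = 6, cx_3 = 9, cy_3 = 2, cz_3 = 12, h_3 = 8, cx_4 = 17, cy_4 = 6, cz_4 = 8, h_4 = 5, cx_5 = 4, cy_5 = 6, r_5 = 3, cx_6 = 6, cy_6 = 15, cz_6 = 2, h_6 = 7, cx_7 = 13, cy_7 = 13, cz_7 = 1, h_7 = 8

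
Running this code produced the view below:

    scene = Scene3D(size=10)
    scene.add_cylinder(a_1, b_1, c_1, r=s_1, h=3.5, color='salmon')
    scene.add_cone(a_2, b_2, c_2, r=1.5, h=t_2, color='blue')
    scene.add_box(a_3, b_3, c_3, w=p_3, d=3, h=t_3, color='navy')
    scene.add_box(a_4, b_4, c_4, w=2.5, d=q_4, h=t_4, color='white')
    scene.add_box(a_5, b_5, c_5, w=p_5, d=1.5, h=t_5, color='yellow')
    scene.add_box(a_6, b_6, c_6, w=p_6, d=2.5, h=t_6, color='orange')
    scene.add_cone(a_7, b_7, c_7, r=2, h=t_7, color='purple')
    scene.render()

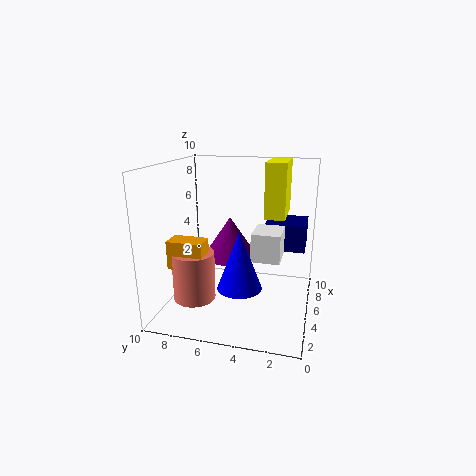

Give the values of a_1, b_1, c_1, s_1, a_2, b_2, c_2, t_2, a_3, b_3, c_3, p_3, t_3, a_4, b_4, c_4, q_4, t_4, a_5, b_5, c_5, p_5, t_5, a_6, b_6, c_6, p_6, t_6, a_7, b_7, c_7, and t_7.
a_1 = 4, b_1 = 8, c_1 = 0.5, s_1 = 1.5, a_2 = 3.5, b_2 = 4.5, c_2 = 2, t_2 = 4, a_3 = 7, b_3 = 0.5, c_3 = 3.5, p_3 = 3, t_3 = 2, a_4 = 4.5, b_4 = 2, c_4 = 3.5, q_4 = 2, t_4 = 2, a_5 = 6.5, b_5 = 2, c_5 = 6, p_5 = 3.5, t_5 = 4, a_6 = 3, b_6 = 7, c_6 = 3, p_6 = 1.5, t_6 = 2, a_7 = 6.5, b_7 = 6, c_7 = 3, t_7 = 3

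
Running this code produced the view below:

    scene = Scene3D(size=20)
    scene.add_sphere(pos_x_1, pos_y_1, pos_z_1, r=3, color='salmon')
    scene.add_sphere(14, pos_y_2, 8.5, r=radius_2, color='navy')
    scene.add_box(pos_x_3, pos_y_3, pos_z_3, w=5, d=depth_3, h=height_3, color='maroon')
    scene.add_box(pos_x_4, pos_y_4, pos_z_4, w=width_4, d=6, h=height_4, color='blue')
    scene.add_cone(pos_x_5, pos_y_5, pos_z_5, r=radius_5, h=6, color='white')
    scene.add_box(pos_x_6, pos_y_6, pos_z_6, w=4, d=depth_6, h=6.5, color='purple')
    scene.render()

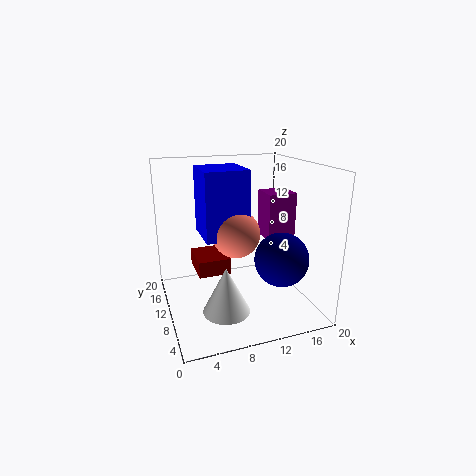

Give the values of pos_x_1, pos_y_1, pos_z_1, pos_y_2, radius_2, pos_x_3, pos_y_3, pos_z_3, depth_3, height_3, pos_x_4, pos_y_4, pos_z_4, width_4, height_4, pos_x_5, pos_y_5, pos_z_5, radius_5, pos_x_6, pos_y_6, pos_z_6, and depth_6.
pos_x_1 = 8.5
pos_y_1 = 6.5
pos_z_1 = 12
pos_y_2 = 4.5
radius_2 = 3.5
pos_x_3 = 5
pos_y_3 = 13
pos_z_3 = 3
depth_3 = 6
height_3 = 2.5
pos_x_4 = 4.5
pos_y_4 = 5.5
pos_z_4 = 11.5
width_4 = 5.5
height_4 = 8.5
pos_x_5 = 6.5
pos_y_5 = 4.5
pos_z_5 = 2.5
radius_5 = 3
pos_x_6 = 14
pos_y_6 = 8.5
pos_z_6 = 9.5
depth_6 = 4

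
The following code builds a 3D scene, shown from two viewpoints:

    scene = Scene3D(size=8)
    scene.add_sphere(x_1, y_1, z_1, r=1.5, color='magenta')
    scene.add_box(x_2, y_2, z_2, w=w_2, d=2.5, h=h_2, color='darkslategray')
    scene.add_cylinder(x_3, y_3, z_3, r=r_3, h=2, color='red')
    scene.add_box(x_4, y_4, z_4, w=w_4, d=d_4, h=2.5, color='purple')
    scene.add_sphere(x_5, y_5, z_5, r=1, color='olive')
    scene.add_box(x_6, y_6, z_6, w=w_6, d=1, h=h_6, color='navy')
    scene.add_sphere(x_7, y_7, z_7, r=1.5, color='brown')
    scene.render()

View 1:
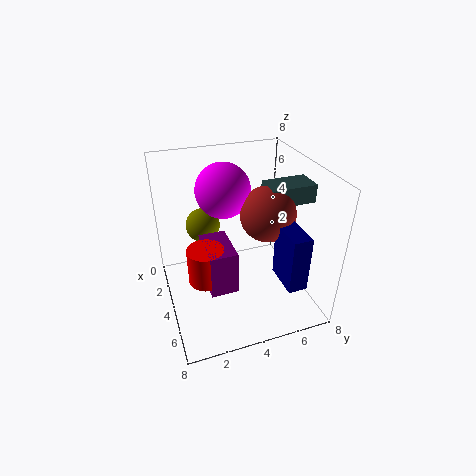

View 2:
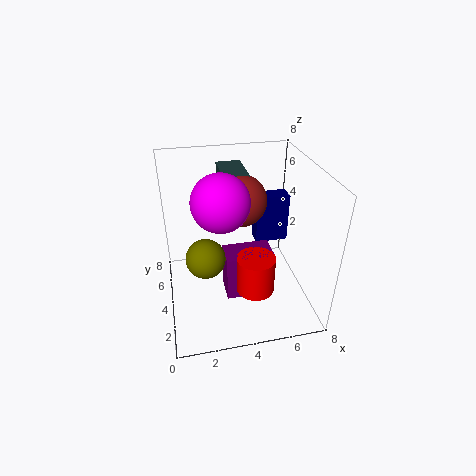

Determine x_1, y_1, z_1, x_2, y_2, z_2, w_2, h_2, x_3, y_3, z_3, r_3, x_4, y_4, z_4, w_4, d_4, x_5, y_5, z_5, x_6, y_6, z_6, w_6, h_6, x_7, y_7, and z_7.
x_1 = 3; y_1 = 3.5; z_1 = 6.5; x_2 = 3.5; y_2 = 5.5; z_2 = 6; w_2 = 1.5; h_2 = 1; x_3 = 4.5; y_3 = 2; z_3 = 2; r_3 = 1; x_4 = 3; y_4 = 2; z_4 = 1.5; w_4 = 2.5; d_4 = 1.5; x_5 = 2; y_5 = 2.5; z_5 = 4; x_6 = 5.5; y_6 = 5.5; z_6 = 2.5; w_6 = 2; h_6 = 3; x_7 = 4.5; y_7 = 5.5; z_7 = 5.5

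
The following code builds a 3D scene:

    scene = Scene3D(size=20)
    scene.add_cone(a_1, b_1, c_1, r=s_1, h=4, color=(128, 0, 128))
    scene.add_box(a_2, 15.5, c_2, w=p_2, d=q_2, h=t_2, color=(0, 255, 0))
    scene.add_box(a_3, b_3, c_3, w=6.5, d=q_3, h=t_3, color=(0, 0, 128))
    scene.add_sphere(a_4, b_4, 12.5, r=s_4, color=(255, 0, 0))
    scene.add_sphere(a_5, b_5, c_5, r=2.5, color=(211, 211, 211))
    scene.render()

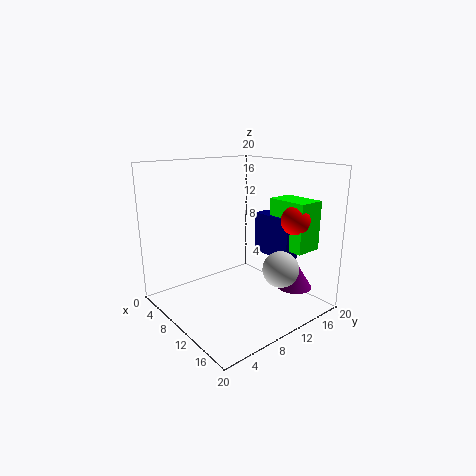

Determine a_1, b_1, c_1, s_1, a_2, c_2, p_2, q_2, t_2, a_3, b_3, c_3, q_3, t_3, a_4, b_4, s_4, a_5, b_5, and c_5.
a_1 = 15
b_1 = 16.5
c_1 = 2.5
s_1 = 2.5
a_2 = 10.5
c_2 = 8
p_2 = 6
q_2 = 4
t_2 = 7
a_3 = 8
b_3 = 15
c_3 = 6.5
q_3 = 2.5
t_3 = 6
a_4 = 15
b_4 = 16
s_4 = 2
a_5 = 15
b_5 = 13.5
c_5 = 6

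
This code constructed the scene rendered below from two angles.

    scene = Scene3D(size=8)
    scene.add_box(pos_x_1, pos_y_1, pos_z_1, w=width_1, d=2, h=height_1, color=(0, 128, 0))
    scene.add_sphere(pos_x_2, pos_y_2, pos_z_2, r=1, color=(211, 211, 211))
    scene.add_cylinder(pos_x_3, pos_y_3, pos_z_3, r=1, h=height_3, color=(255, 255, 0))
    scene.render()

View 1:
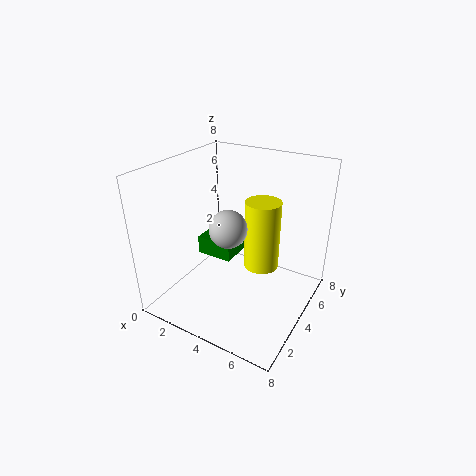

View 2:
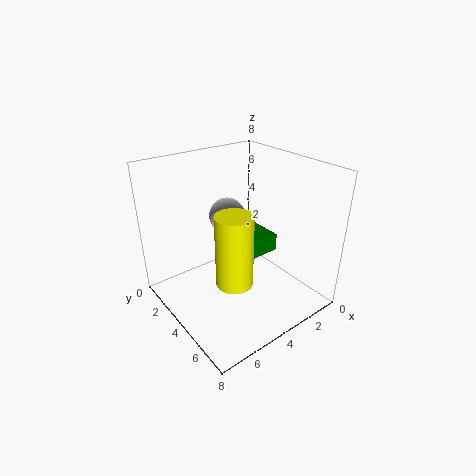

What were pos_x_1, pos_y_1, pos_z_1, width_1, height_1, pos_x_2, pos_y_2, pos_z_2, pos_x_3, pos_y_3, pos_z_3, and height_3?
pos_x_1 = 2
pos_y_1 = 3
pos_z_1 = 3
width_1 = 2
height_1 = 1
pos_x_2 = 4
pos_y_2 = 3
pos_z_2 = 5
pos_x_3 = 5
pos_y_3 = 5
pos_z_3 = 2
height_3 = 4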